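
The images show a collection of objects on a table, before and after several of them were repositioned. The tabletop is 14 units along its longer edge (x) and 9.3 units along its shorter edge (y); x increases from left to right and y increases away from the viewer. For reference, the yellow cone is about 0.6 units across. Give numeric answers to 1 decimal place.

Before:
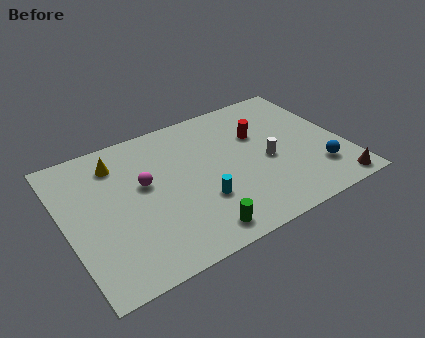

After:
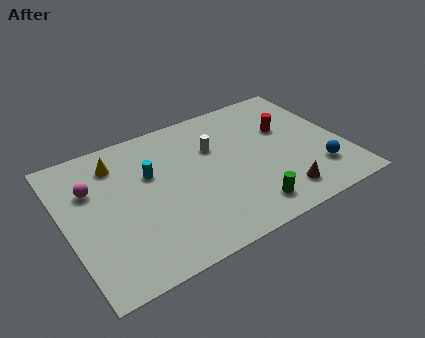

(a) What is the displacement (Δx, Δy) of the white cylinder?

(-2.4, 2.1)

The white cylinder was at about (10.1, 4.1) and moved to about (7.7, 6.2).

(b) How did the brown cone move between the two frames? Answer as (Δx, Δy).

(-2.7, 0.7)

The brown cone started near (13.0, 0.9) and ended near (10.3, 1.6).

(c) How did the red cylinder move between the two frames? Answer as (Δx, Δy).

(1.4, -0.2)

From the two frames, the red cylinder sits at roughly (10.0, 6.1) before and (11.4, 5.9) after.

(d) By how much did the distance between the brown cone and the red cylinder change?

-1.6

They were about 6.0 units apart before and 4.4 after — 1.6 units closer together.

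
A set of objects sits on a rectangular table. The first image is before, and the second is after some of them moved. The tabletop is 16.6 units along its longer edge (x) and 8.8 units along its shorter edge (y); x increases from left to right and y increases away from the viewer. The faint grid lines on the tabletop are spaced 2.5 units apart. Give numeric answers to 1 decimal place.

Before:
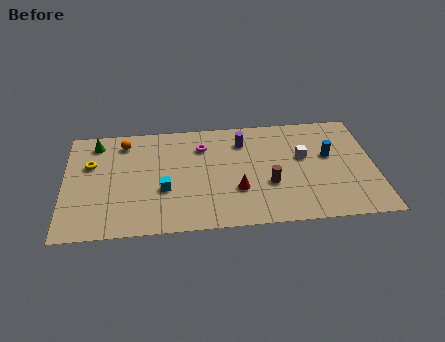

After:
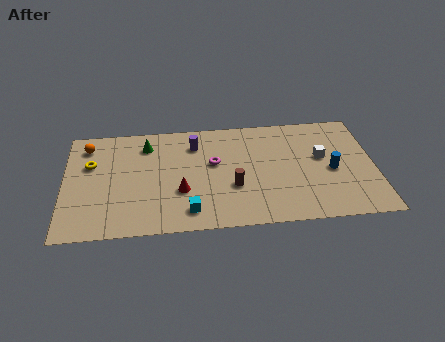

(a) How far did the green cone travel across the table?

2.7

From (1.7, 7.4) to (4.4, 7.0), the green cone covered √(2.7² + 0.4²) ≈ 2.7 units.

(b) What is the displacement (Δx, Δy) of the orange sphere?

(-2.0, -0.1)

From the two frames, the orange sphere sits at roughly (3.2, 7.3) before and (1.2, 7.2) after.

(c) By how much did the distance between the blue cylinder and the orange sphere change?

+2.3

Before: roughly 11.2 units apart; after: 13.5. That's 2.3 units further apart.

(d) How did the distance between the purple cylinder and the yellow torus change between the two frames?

-2.6

The distance was about 8.3 in the first image and 5.7 in the second, so they moved 2.6 units closer together.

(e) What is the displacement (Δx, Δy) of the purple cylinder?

(-2.6, 0.0)

The purple cylinder started near (9.6, 6.8) and ended near (7.0, 6.8).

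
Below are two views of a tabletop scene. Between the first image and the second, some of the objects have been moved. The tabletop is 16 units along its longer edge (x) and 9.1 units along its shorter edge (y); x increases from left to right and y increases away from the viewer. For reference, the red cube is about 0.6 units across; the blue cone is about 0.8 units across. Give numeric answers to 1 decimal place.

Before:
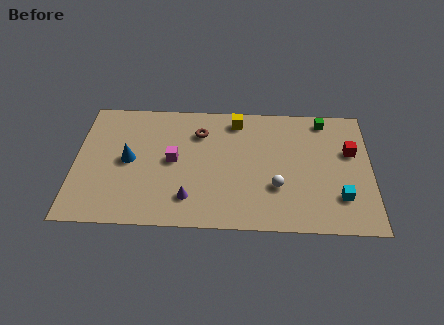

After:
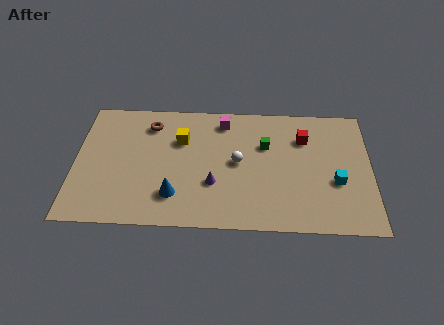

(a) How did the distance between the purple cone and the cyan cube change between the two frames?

-1.5

The distance was about 8.1 in the first image and 6.6 in the second, so they moved 1.5 units closer together.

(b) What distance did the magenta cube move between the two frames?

4.0

The magenta cube moved from about (5.3, 4.7) to (8.0, 7.7), a distance of √(2.7² + 3.0²) ≈ 4.0.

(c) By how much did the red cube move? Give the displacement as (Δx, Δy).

(-2.5, 0.9)

The red cube was at about (14.9, 5.7) and moved to about (12.4, 6.6).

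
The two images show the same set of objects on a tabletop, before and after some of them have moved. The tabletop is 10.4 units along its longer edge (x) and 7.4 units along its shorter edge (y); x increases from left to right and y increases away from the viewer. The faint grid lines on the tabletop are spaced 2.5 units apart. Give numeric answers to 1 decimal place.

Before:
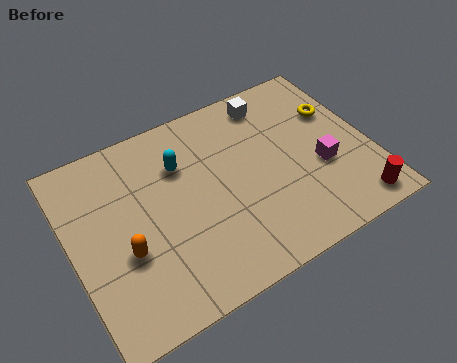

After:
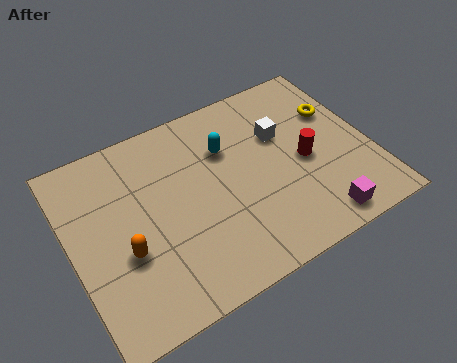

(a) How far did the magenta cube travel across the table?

2.1

The magenta cube was near (8.6, 2.9) before and (8.1, 0.9) after, so it travelled √(0.5² + 2.0²) ≈ 2.1 units.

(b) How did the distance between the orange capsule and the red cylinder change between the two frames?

-1.5

The distance was about 7.9 in the first image and 6.4 in the second, so they moved 1.5 units closer together.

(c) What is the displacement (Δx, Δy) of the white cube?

(0.1, -1.5)

The white cube started near (7.4, 6.3) and ended near (7.5, 4.8).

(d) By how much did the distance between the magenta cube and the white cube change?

+0.3

Before: roughly 3.6 units apart; after: 3.9. That's 0.3 units further apart.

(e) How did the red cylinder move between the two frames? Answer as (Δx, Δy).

(-1.3, 2.5)

The red cylinder was at about (9.4, 0.9) and moved to about (8.1, 3.4).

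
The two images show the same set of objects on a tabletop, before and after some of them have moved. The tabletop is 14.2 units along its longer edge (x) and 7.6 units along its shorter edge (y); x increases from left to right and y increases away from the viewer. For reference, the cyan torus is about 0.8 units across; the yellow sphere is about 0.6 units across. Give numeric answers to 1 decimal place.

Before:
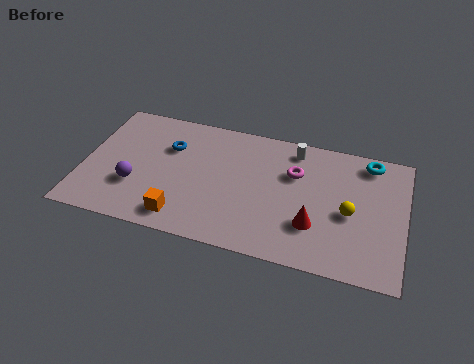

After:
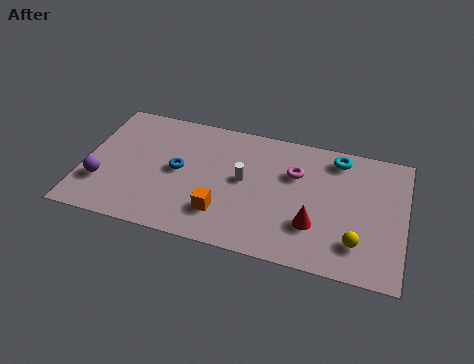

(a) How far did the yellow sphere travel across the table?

1.6

From (11.8, 3.4) to (12.2, 1.8), the yellow sphere covered √(0.4² + 1.6²) ≈ 1.6 units.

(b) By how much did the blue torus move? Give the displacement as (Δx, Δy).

(0.5, -1.3)

The blue torus started near (3.7, 5.2) and ended near (4.2, 3.9).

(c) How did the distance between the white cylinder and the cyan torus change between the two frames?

+1.4

Before: roughly 3.3 units apart; after: 4.7. That's 1.4 units further apart.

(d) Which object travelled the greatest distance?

the white cylinder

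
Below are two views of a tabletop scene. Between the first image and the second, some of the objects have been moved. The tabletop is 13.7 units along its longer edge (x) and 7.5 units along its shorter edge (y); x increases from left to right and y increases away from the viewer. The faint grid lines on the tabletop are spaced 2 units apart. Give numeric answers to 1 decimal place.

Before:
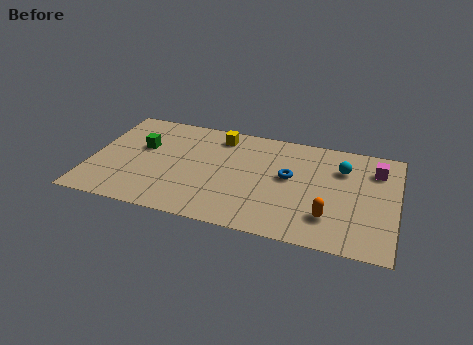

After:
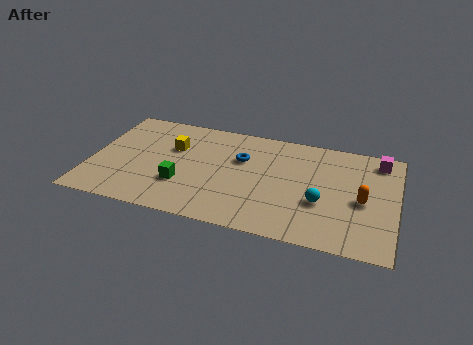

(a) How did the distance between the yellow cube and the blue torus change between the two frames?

-0.8

They were about 3.9 units apart before and 3.1 after — 0.8 units closer together.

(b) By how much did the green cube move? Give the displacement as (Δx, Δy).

(2.0, -2.2)

The green cube was at about (2.2, 4.6) and moved to about (4.2, 2.4).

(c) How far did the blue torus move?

2.3

From (8.9, 4.2) to (6.7, 4.9), the blue torus covered √(2.2² + 0.7²) ≈ 2.3 units.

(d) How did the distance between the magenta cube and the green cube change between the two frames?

-1.1

The distance was about 10.6 in the first image and 9.5 in the second, so they moved 1.1 units closer together.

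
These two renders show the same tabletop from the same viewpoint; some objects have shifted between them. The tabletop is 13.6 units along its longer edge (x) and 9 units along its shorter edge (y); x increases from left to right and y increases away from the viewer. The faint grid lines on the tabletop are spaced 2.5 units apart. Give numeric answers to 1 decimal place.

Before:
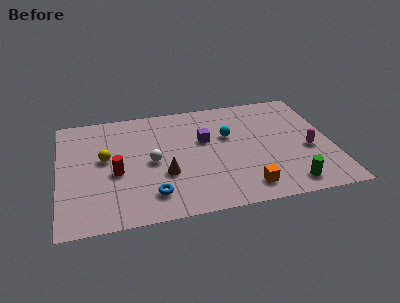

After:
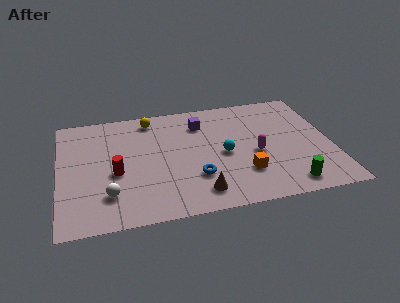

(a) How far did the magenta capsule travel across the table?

2.6

The magenta capsule was near (12.4, 3.7) before and (9.8, 3.9) after, so it travelled √(2.6² + 0.2²) ≈ 2.6 units.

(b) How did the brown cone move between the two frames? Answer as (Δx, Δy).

(1.6, -1.7)

The brown cone started near (5.2, 3.2) and ended near (6.8, 1.5).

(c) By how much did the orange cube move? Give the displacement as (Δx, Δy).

(0.0, 1.1)

The orange cube was at about (9.1, 1.4) and moved to about (9.1, 2.5).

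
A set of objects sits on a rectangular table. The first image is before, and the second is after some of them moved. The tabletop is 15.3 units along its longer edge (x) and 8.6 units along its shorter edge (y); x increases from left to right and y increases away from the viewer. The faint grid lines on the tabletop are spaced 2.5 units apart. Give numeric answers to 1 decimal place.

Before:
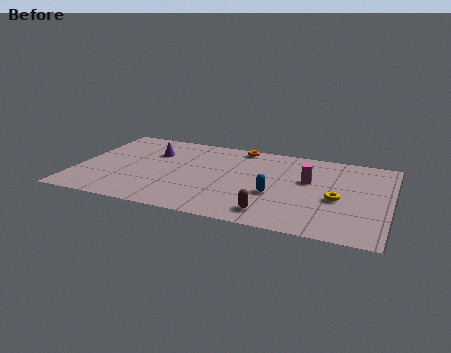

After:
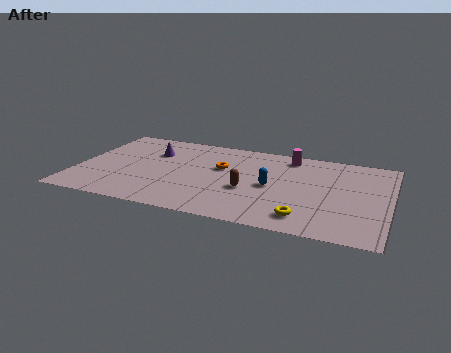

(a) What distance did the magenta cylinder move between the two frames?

2.5

From (11.3, 5.2) to (10.2, 7.4), the magenta cylinder covered √(1.1² + 2.2²) ≈ 2.5 units.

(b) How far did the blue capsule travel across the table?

0.8

The blue capsule moved from about (9.8, 3.3) to (9.6, 4.1), a distance of √(0.2² + 0.8²) ≈ 0.8.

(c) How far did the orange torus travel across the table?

2.6

The orange torus was near (7.7, 7.8) before and (7.0, 5.3) after, so it travelled √(0.7² + 2.5²) ≈ 2.6 units.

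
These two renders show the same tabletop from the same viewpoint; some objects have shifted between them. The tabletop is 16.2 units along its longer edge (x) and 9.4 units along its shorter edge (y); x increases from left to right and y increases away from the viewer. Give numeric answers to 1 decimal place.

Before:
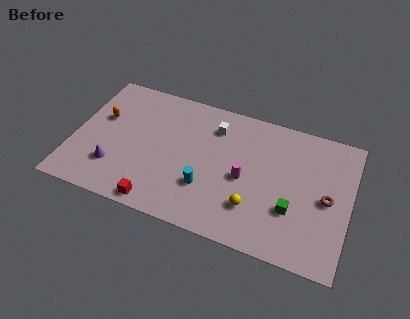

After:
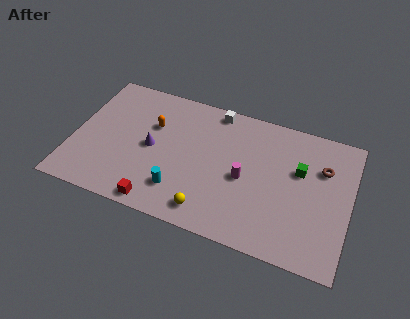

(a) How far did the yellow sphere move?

2.7

The yellow sphere moved from about (10.8, 2.5) to (8.3, 1.4), a distance of √(2.5² + 1.1²) ≈ 2.7.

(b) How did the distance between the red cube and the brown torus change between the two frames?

+0.5

They were about 10.2 units apart before and 10.7 after — 0.5 units further apart.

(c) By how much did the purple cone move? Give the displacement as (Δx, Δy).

(2.0, 2.1)

From the two frames, the purple cone sits at roughly (2.6, 2.5) before and (4.6, 4.6) after.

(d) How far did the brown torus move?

2.0

The brown torus moved from about (14.9, 4.5) to (14.5, 6.5), a distance of √(0.4² + 2.0²) ≈ 2.0.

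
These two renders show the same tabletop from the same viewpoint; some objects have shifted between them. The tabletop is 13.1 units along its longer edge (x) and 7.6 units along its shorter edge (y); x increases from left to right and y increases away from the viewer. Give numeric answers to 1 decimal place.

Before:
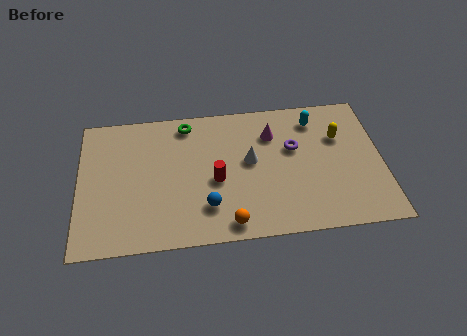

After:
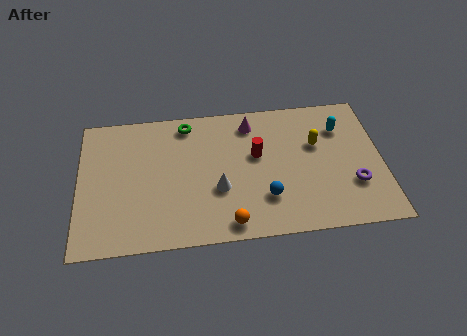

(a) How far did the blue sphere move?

2.5

From (5.5, 1.9) to (8.0, 2.1), the blue sphere covered √(2.5² + 0.2²) ≈ 2.5 units.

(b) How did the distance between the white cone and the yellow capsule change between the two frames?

+0.7

They were about 4.0 units apart before and 4.7 after — 0.7 units further apart.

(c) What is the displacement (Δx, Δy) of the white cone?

(-1.4, -1.4)

From the two frames, the white cone sits at roughly (7.4, 4.2) before and (6.0, 2.8) after.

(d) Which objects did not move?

the green torus and the orange sphere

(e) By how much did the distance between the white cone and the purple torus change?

+3.8

Before: roughly 2.0 units apart; after: 5.8. That's 3.8 units further apart.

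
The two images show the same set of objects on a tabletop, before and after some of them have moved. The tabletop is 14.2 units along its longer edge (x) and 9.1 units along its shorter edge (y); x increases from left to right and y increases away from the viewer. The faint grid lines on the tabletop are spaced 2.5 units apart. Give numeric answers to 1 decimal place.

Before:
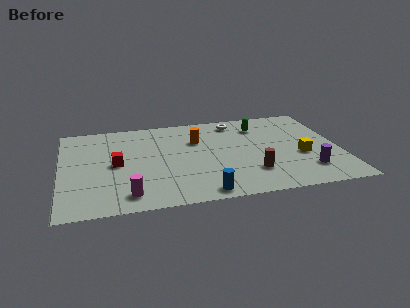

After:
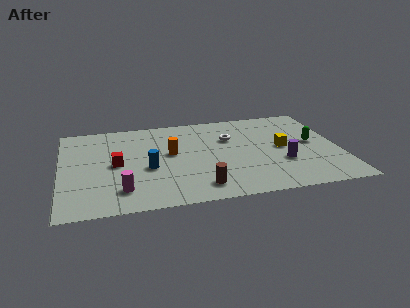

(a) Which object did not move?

the red cube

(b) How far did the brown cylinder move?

2.8

From (9.6, 2.4) to (6.9, 1.5), the brown cylinder covered √(2.7² + 0.9²) ≈ 2.8 units.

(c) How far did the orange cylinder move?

1.8

The orange cylinder moved from about (7.0, 6.2) to (5.6, 5.1), a distance of √(1.4² + 1.1²) ≈ 1.8.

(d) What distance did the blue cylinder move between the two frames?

3.9

From (7.0, 0.9) to (4.4, 3.8), the blue cylinder covered √(2.6² + 2.9²) ≈ 3.9 units.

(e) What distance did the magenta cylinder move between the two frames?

0.6

The magenta cylinder was near (3.3, 1.4) before and (3.0, 1.9) after, so it travelled √(0.3² + 0.5²) ≈ 0.6 units.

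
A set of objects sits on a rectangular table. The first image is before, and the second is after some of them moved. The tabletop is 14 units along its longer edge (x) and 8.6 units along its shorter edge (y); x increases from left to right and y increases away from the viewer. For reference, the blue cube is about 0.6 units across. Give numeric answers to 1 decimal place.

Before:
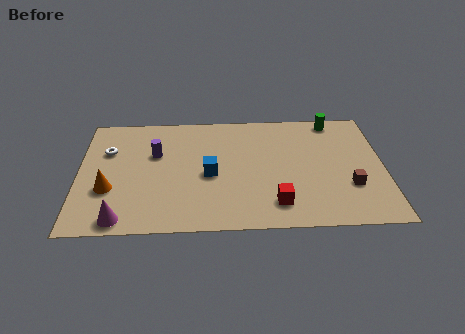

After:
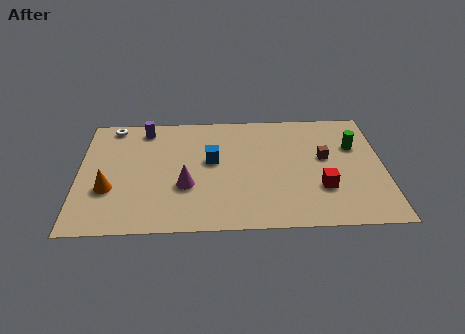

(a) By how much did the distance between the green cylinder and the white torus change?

+0.7

The distance was about 10.7 in the first image and 11.4 in the second, so they moved 0.7 units further apart.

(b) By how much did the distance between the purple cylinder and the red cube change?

+2.7

The distance was about 6.7 in the first image and 9.4 in the second, so they moved 2.7 units further apart.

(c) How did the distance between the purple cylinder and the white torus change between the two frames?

-0.7

Before: roughly 2.2 units apart; after: 1.5. That's 0.7 units closer together.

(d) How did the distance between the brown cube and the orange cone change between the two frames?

-0.9

They were about 11.0 units apart before and 10.1 after — 0.9 units closer together.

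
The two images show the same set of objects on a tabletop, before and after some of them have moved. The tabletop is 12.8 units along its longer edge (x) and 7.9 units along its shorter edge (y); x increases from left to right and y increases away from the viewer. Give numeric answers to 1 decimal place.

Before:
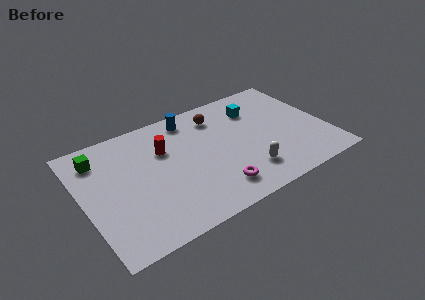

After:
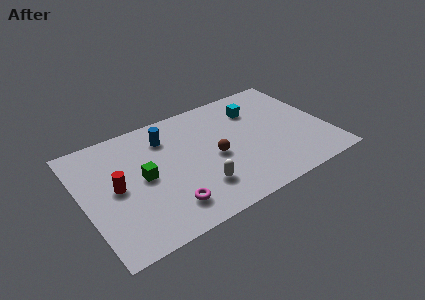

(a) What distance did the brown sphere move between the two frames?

2.8

From (7.4, 6.3) to (6.8, 3.6), the brown sphere covered √(0.6² + 2.7²) ≈ 2.8 units.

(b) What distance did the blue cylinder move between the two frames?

1.6

The blue cylinder was near (6.0, 6.8) before and (4.6, 6.1) after, so it travelled √(1.4² + 0.7²) ≈ 1.6 units.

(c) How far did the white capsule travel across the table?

2.5

The white capsule was near (8.2, 1.8) before and (5.7, 2.0) after, so it travelled √(2.5² + 0.2²) ≈ 2.5 units.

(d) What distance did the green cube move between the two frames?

3.0

The green cube moved from about (1.1, 6.3) to (3.1, 4.0), a distance of √(2.0² + 2.3²) ≈ 3.0.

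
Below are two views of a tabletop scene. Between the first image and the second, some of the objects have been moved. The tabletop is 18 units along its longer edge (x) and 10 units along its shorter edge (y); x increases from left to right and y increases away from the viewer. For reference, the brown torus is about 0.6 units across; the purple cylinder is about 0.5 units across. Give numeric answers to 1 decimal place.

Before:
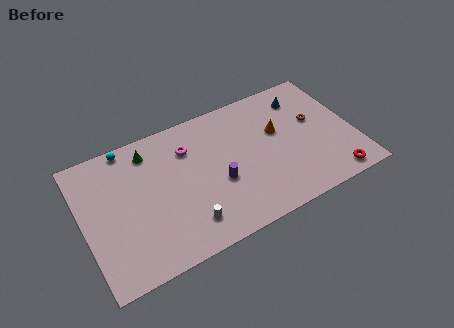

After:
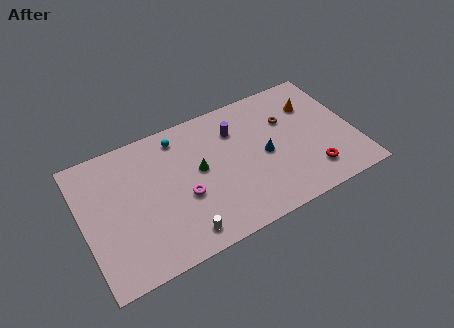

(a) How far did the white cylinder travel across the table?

0.7

The white cylinder was near (6.4, 2.0) before and (6.0, 1.4) after, so it travelled √(0.4² + 0.6²) ≈ 0.7 units.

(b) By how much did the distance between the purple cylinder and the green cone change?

-2.6

The distance was about 5.9 in the first image and 3.3 in the second, so they moved 2.6 units closer together.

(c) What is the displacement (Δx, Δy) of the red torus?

(-1.3, 1.0)

The red torus started near (16.1, 1.1) and ended near (14.8, 2.1).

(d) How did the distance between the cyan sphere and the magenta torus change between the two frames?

+0.3

Before: roughly 4.2 units apart; after: 4.5. That's 0.3 units further apart.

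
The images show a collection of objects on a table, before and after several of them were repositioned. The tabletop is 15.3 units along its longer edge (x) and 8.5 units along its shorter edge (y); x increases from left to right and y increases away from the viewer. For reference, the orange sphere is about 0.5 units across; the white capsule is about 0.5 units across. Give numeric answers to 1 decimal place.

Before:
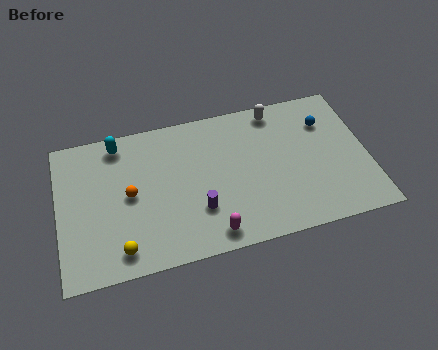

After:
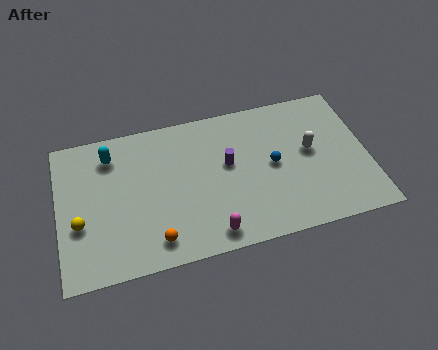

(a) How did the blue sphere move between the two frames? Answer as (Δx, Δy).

(-2.8, -1.9)

The blue sphere was at about (13.4, 6.2) and moved to about (10.6, 4.3).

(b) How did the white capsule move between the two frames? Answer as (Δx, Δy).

(1.5, -2.8)

The white capsule started near (11.0, 7.5) and ended near (12.5, 4.7).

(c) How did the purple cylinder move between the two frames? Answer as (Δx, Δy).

(1.6, 2.3)

From the two frames, the purple cylinder sits at roughly (6.8, 2.6) before and (8.4, 4.9) after.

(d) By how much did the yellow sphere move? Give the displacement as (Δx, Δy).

(-1.9, 1.9)

From the two frames, the yellow sphere sits at roughly (2.9, 1.3) before and (1.0, 3.2) after.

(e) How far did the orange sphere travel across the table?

3.1

From (3.5, 4.3) to (4.6, 1.4), the orange sphere covered √(1.1² + 2.9²) ≈ 3.1 units.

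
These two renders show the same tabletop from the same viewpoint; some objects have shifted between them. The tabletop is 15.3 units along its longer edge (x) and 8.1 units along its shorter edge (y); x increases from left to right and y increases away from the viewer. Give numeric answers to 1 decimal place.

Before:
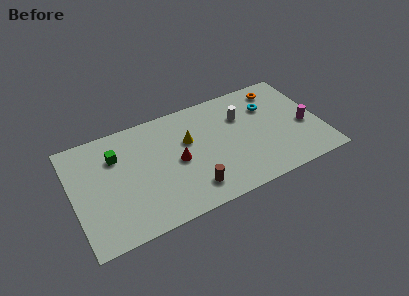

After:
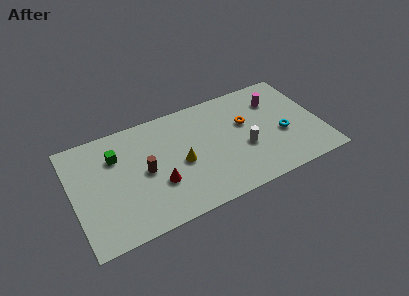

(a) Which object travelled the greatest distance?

the brown cylinder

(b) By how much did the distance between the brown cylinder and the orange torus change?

-1.5

They were about 8.0 units apart before and 6.5 after — 1.5 units closer together.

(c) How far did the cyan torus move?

2.5

The cyan torus moved from about (12.3, 5.7) to (12.9, 3.3), a distance of √(0.6² + 2.4²) ≈ 2.5.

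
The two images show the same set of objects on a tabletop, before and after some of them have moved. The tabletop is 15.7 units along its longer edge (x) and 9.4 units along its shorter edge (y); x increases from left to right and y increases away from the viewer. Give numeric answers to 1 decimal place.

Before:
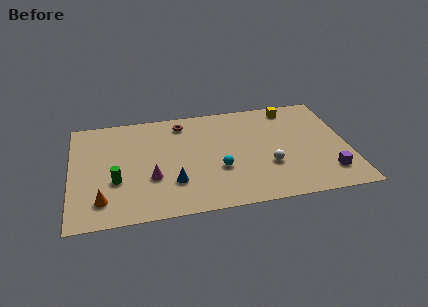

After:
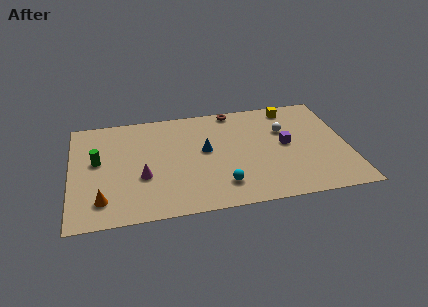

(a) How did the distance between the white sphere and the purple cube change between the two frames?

-2.2

They were about 3.5 units apart before and 1.3 after — 2.2 units closer together.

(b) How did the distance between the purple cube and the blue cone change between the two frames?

-4.1

The distance was about 8.7 in the first image and 4.6 in the second, so they moved 4.1 units closer together.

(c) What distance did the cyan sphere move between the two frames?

1.4

The cyan sphere moved from about (8.3, 3.4) to (8.4, 2.0), a distance of √(0.1² + 1.4²) ≈ 1.4.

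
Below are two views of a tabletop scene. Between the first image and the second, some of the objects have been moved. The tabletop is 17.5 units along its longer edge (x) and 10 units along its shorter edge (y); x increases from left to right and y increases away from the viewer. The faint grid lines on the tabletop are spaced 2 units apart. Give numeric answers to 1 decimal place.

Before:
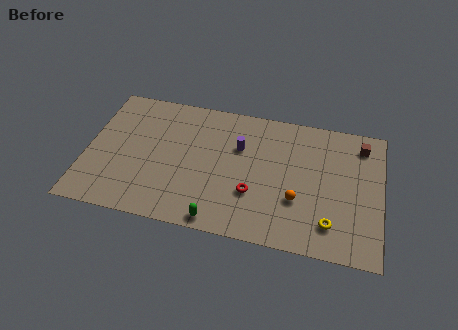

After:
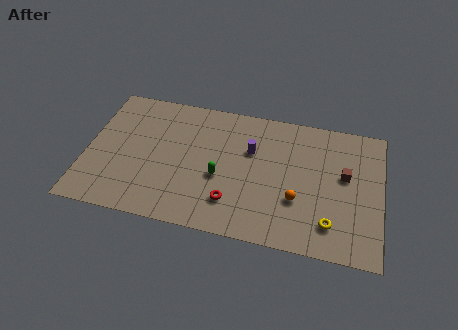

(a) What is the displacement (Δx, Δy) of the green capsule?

(-0.1, 3.2)

The green capsule started near (8.1, 0.9) and ended near (8.0, 4.1).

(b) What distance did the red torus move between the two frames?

1.5

The red torus was near (10.0, 3.3) before and (8.8, 2.4) after, so it travelled √(1.2² + 0.9²) ≈ 1.5 units.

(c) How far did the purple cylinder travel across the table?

0.7

The purple cylinder moved from about (9.0, 6.6) to (9.7, 6.5), a distance of √(0.7² + 0.1²) ≈ 0.7.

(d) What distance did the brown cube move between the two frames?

2.7

From (16.2, 8.3) to (15.3, 5.8), the brown cube covered √(0.9² + 2.5²) ≈ 2.7 units.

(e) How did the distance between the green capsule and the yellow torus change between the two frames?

+0.3

The distance was about 6.6 in the first image and 6.9 in the second, so they moved 0.3 units further apart.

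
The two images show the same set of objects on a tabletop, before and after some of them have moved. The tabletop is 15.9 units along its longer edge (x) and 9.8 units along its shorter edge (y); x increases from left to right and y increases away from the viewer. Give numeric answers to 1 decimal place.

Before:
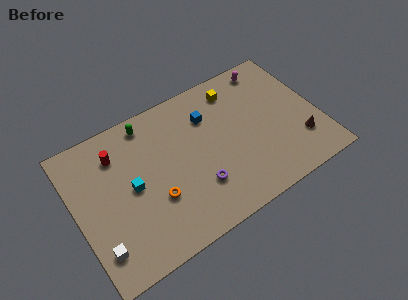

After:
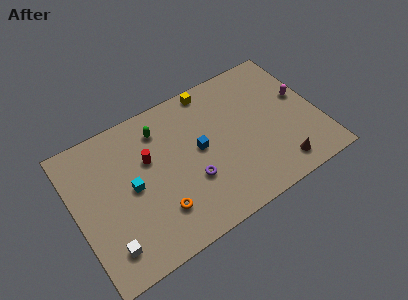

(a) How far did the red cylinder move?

2.3

The red cylinder was near (3.0, 7.5) before and (4.9, 6.2) after, so it travelled √(1.9² + 1.3²) ≈ 2.3 units.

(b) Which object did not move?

the cyan cube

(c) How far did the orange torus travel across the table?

0.9

The orange torus was near (4.9, 3.4) before and (5.0, 2.5) after, so it travelled √(0.1² + 0.9²) ≈ 0.9 units.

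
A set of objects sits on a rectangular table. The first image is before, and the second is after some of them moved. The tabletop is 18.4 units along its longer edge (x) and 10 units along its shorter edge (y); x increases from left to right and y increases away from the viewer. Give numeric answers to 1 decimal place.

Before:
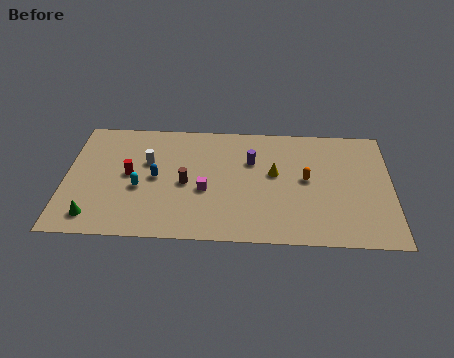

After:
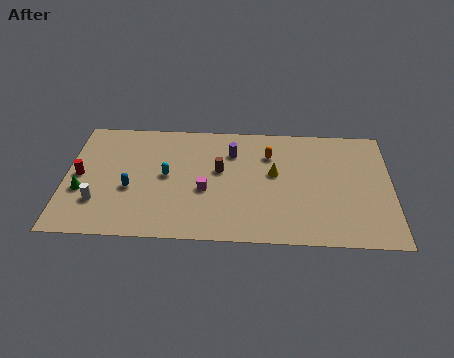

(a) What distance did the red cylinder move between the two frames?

2.8

From (3.6, 5.2) to (0.8, 5.0), the red cylinder covered √(2.8² + 0.2²) ≈ 2.8 units.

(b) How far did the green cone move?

2.2

From (1.7, 1.6) to (1.0, 3.7), the green cone covered √(0.7² + 2.1²) ≈ 2.2 units.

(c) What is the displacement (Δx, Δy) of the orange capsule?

(-2.1, 2.0)

The orange capsule was at about (13.6, 5.3) and moved to about (11.5, 7.3).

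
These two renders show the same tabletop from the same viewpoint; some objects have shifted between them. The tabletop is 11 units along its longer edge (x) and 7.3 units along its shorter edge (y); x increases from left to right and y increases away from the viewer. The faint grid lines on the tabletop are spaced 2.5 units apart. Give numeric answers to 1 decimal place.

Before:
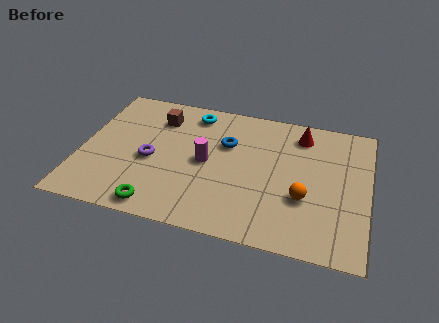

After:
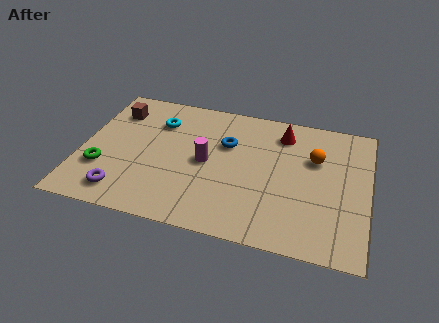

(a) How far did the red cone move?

0.7

From (8.3, 6.0) to (7.6, 5.9), the red cone covered √(0.7² + 0.1²) ≈ 0.7 units.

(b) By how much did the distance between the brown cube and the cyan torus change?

+0.3

The distance was about 1.4 in the first image and 1.7 in the second, so they moved 0.3 units further apart.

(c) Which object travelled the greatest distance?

the green torus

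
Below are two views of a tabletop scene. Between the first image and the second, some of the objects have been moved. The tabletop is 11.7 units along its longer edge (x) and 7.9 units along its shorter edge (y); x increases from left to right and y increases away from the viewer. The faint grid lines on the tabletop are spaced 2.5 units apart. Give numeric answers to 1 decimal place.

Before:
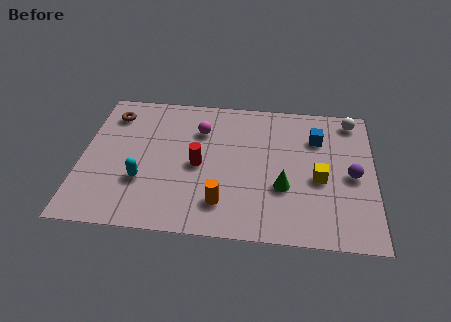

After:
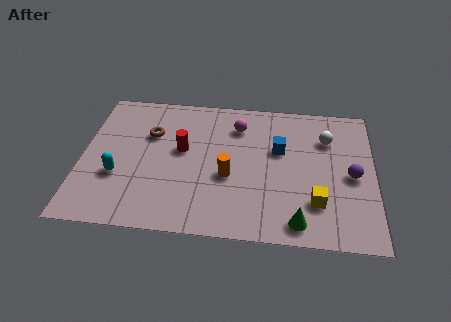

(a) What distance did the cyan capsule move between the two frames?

1.0

From (2.5, 2.6) to (1.5, 2.8), the cyan capsule covered √(1.0² + 0.2²) ≈ 1.0 units.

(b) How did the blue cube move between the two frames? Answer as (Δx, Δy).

(-1.5, -0.8)

The blue cube started near (9.4, 5.7) and ended near (7.9, 4.9).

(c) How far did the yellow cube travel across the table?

1.3

The yellow cube was near (9.5, 3.4) before and (9.4, 2.1) after, so it travelled √(0.1² + 1.3²) ≈ 1.3 units.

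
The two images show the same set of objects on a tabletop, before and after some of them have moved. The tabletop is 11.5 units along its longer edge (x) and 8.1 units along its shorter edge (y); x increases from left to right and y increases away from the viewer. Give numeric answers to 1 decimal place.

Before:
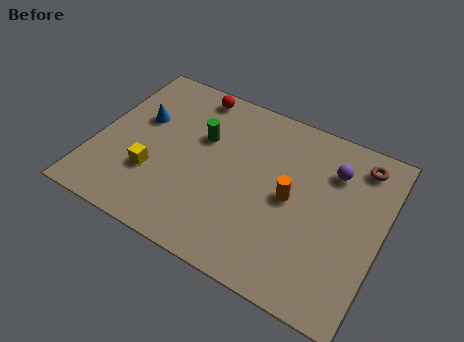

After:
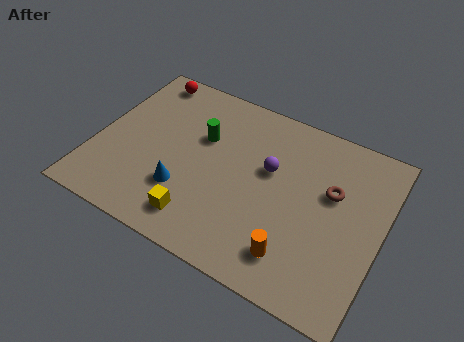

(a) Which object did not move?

the green cylinder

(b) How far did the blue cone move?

3.4

From (1.6, 5.0) to (3.8, 2.4), the blue cone covered √(2.2² + 2.6²) ≈ 3.4 units.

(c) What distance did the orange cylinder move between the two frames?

2.5

The orange cylinder was near (7.9, 4.0) before and (8.4, 1.6) after, so it travelled √(0.5² + 2.4²) ≈ 2.5 units.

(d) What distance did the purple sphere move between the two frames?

2.6

The purple sphere moved from about (9.3, 6.0) to (6.9, 4.9), a distance of √(2.4² + 1.1²) ≈ 2.6.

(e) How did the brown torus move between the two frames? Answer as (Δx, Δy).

(-0.9, -1.8)

The brown torus was at about (10.3, 6.8) and moved to about (9.4, 5.0).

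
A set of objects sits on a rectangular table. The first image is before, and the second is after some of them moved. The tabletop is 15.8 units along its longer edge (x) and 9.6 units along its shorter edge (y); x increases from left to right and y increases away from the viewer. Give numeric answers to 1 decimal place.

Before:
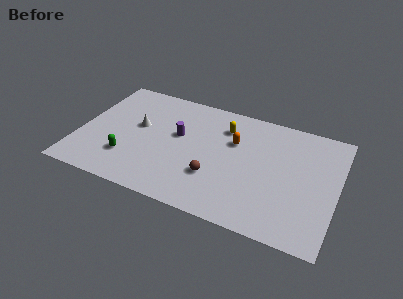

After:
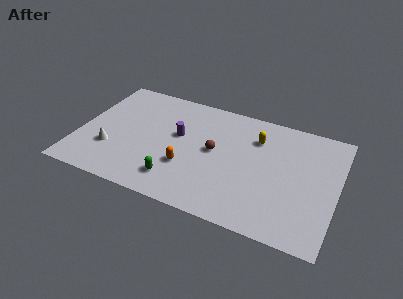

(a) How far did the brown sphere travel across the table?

2.1

The brown sphere was near (8.5, 3.0) before and (8.3, 5.1) after, so it travelled √(0.2² + 2.1²) ≈ 2.1 units.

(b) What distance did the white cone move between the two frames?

2.9

The white cone was near (3.5, 5.5) before and (2.1, 3.0) after, so it travelled √(1.4² + 2.5²) ≈ 2.9 units.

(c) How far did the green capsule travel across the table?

3.2

The green capsule was near (3.2, 2.6) before and (6.3, 1.9) after, so it travelled √(3.1² + 0.7²) ≈ 3.2 units.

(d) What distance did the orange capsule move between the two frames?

4.0

The orange capsule moved from about (9.4, 6.3) to (6.8, 3.2), a distance of √(2.6² + 3.1²) ≈ 4.0.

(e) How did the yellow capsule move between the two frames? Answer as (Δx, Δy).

(2.0, -0.2)

From the two frames, the yellow capsule sits at roughly (8.7, 7.3) before and (10.7, 7.1) after.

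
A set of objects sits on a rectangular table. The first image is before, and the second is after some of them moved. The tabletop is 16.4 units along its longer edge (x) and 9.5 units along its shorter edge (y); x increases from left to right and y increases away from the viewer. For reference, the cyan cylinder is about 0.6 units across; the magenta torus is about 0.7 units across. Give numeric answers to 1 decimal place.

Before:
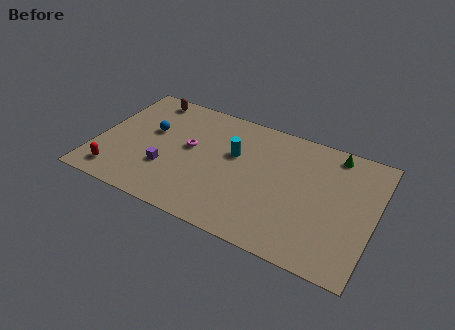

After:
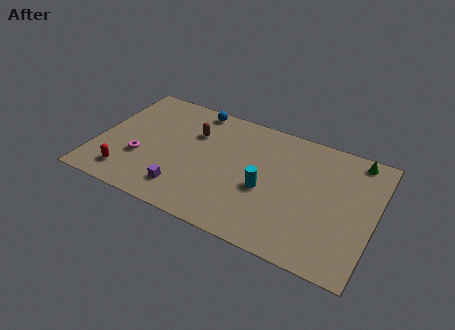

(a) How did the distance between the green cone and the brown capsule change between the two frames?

-1.6

They were about 11.3 units apart before and 9.7 after — 1.6 units closer together.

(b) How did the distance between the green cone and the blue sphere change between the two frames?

-1.3

They were about 11.0 units apart before and 9.7 after — 1.3 units closer together.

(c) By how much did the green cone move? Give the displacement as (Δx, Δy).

(1.3, 0.1)

The green cone was at about (13.7, 8.4) and moved to about (15.0, 8.5).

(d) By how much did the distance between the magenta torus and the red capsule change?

-3.7

The distance was about 5.4 in the first image and 1.7 in the second, so they moved 3.7 units closer together.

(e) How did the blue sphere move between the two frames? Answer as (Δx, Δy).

(2.3, 2.9)

The blue sphere was at about (3.0, 5.7) and moved to about (5.3, 8.6).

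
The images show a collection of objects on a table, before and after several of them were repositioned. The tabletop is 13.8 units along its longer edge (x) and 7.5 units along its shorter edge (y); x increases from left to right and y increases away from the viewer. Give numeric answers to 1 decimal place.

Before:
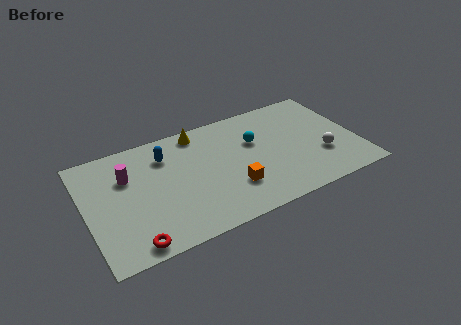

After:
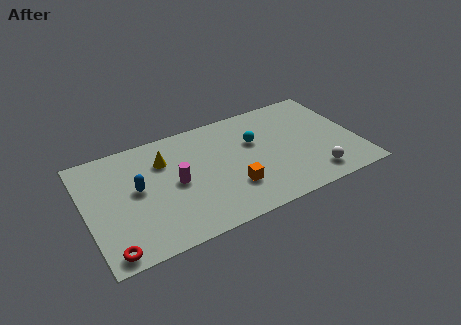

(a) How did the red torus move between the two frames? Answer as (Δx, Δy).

(-1.1, 0.0)

The red torus started near (2.0, 0.8) and ended near (0.9, 0.8).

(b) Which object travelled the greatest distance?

the magenta cylinder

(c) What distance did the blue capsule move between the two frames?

2.3

The blue capsule moved from about (4.2, 5.7) to (2.6, 4.1), a distance of √(1.6² + 1.6²) ≈ 2.3.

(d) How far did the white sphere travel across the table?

1.3

From (11.9, 2.5) to (11.3, 1.3), the white sphere covered √(0.6² + 1.2²) ≈ 1.3 units.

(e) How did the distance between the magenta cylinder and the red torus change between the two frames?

+0.3

The distance was about 4.3 in the first image and 4.6 in the second, so they moved 0.3 units further apart.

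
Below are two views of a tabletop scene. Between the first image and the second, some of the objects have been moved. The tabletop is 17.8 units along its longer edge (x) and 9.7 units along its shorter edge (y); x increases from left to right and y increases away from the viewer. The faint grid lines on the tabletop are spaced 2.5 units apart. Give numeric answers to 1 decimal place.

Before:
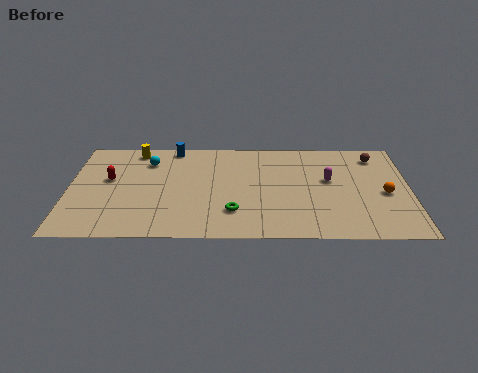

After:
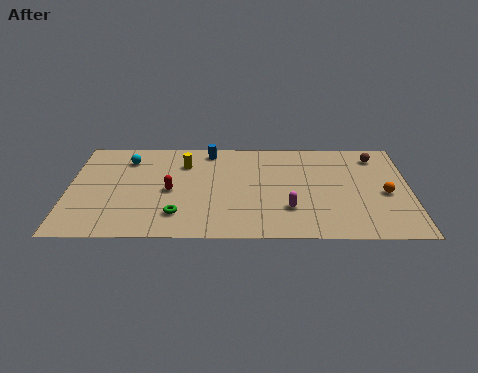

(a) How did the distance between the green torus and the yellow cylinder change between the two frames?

-2.9

The distance was about 7.9 in the first image and 5.0 in the second, so they moved 2.9 units closer together.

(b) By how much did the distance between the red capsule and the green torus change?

-4.9

They were about 7.2 units apart before and 2.3 after — 4.9 units closer together.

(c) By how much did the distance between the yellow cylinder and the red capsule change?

-0.4

The distance was about 3.2 in the first image and 2.8 in the second, so they moved 0.4 units closer together.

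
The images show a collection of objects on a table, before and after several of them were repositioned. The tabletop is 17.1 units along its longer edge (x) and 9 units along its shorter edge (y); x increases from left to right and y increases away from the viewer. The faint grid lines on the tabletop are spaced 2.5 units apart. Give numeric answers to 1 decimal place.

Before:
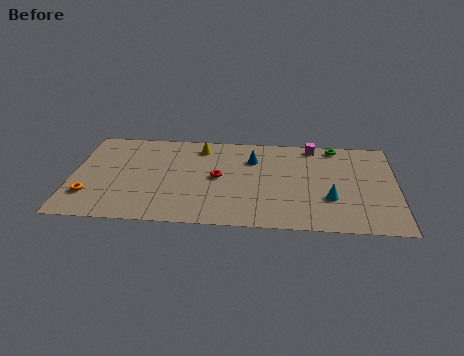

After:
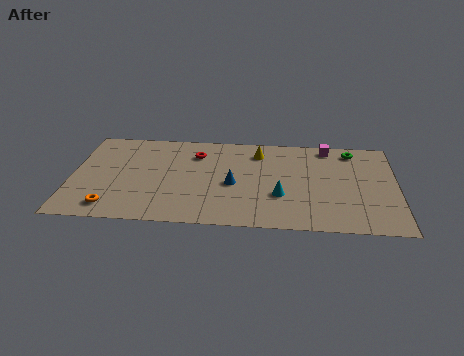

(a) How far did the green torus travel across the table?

1.0

From (13.9, 8.1) to (14.8, 7.7), the green torus covered √(0.9² + 0.4²) ≈ 1.0 units.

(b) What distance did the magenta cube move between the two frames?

0.8

From (12.7, 8.1) to (13.5, 8.0), the magenta cube covered √(0.8² + 0.1²) ≈ 0.8 units.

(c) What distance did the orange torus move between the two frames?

1.6

From (1.0, 2.4) to (2.2, 1.4), the orange torus covered √(1.2² + 1.0²) ≈ 1.6 units.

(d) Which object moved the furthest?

the yellow cone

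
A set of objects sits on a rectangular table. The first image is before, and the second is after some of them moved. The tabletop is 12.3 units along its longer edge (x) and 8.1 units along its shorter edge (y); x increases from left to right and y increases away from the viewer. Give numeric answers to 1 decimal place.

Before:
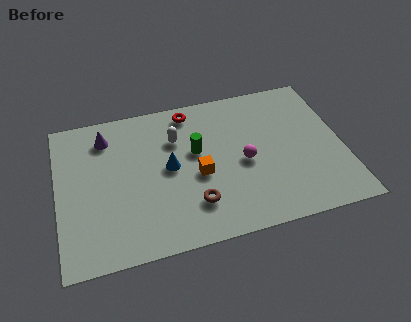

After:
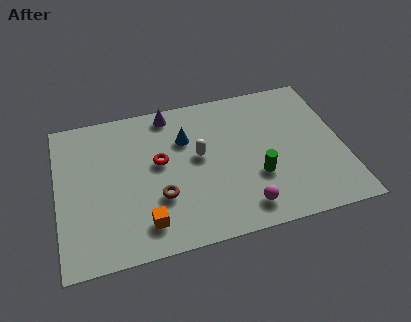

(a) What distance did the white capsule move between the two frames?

1.5

From (5.2, 5.7) to (6.1, 4.5), the white capsule covered √(0.9² + 1.2²) ≈ 1.5 units.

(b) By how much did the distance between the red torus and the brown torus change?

-3.2

The distance was about 5.1 in the first image and 1.9 in the second, so they moved 3.2 units closer together.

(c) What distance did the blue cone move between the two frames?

1.6

The blue cone moved from about (4.8, 4.2) to (5.6, 5.6), a distance of √(0.8² + 1.4²) ≈ 1.6.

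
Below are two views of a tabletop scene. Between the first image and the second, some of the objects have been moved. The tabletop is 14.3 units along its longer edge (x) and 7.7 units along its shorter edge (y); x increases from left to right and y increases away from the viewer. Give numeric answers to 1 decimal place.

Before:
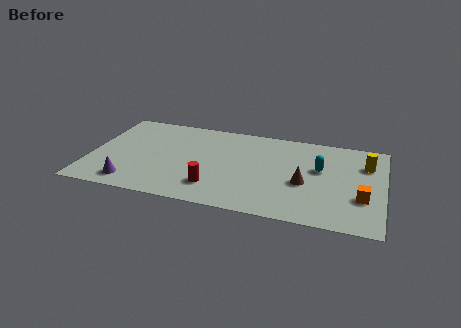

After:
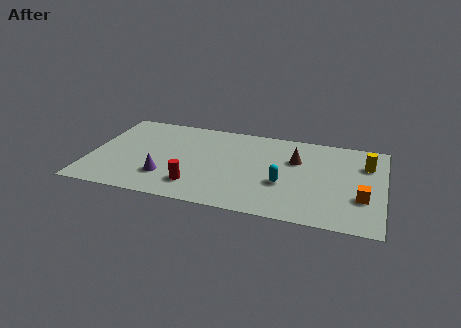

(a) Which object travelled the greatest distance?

the cyan capsule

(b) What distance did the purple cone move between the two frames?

1.8

The purple cone moved from about (2.2, 1.2) to (3.8, 2.1), a distance of √(1.6² + 0.9²) ≈ 1.8.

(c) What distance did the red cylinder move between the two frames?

0.9

The red cylinder moved from about (6.2, 1.8) to (5.3, 1.7), a distance of √(0.9² + 0.1²) ≈ 0.9.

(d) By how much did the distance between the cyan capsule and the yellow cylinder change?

+2.3

Before: roughly 2.4 units apart; after: 4.7. That's 2.3 units further apart.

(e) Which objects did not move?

the orange cube and the yellow cylinder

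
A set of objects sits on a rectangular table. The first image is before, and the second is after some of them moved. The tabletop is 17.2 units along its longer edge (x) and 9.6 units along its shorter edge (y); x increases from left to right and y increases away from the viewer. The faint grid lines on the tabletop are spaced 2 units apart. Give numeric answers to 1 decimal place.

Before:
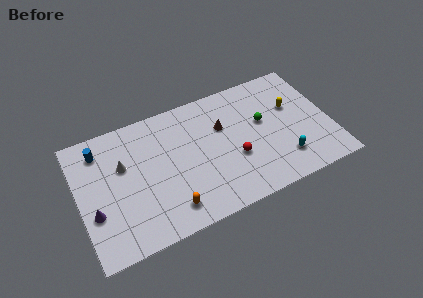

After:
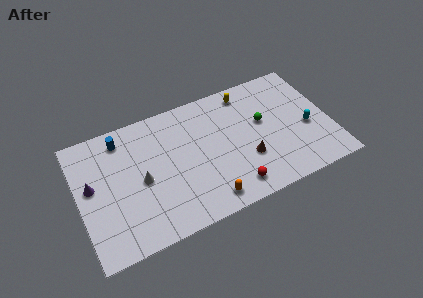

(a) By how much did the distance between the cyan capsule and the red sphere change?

+2.5

Before: roughly 3.5 units apart; after: 6.0. That's 2.5 units further apart.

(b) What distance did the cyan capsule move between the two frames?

2.6

The cyan capsule moved from about (13.7, 2.2) to (15.6, 4.0), a distance of √(1.9² + 1.8²) ≈ 2.6.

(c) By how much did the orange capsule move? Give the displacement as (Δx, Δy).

(2.5, -0.4)

The orange capsule was at about (5.8, 1.7) and moved to about (8.3, 1.3).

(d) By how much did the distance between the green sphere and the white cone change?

-1.0

The distance was about 9.6 in the first image and 8.6 in the second, so they moved 1.0 units closer together.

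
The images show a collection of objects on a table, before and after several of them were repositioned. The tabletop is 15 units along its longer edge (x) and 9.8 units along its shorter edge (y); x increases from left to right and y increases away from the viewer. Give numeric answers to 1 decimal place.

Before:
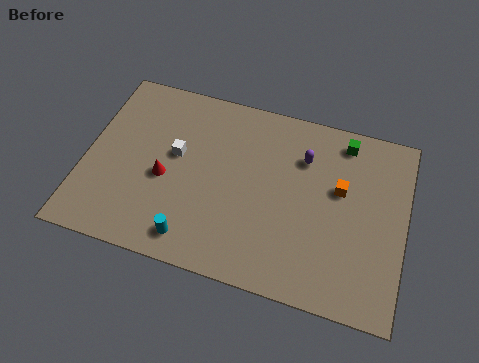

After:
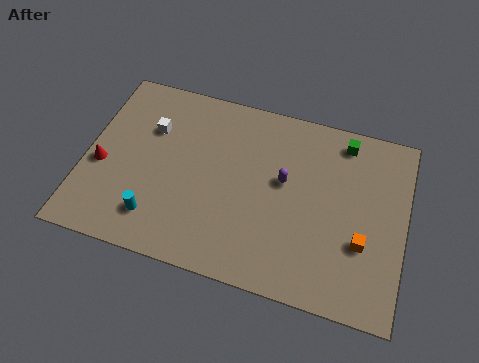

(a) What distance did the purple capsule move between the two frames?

1.7

The purple capsule was near (10.1, 7.1) before and (9.3, 5.6) after, so it travelled √(0.8² + 1.5²) ≈ 1.7 units.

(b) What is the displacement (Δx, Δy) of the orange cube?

(1.2, -2.5)

From the two frames, the orange cube sits at roughly (11.9, 5.9) before and (13.1, 3.4) after.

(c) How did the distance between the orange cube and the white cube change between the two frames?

+3.0

They were about 7.7 units apart before and 10.7 after — 3.0 units further apart.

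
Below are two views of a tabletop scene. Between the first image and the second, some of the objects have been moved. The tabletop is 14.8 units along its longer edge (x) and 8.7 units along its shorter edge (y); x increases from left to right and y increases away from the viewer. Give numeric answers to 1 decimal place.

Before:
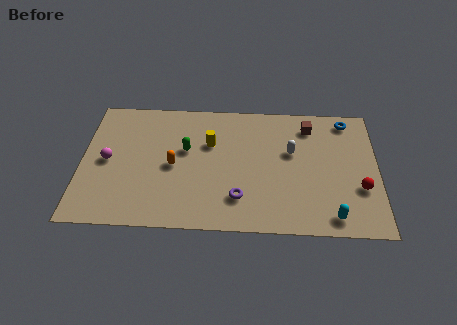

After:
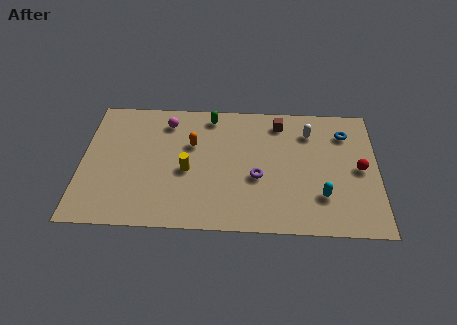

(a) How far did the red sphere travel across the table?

1.3

The red sphere was near (13.9, 3.0) before and (13.9, 4.3) after, so it travelled √(0.0² + 1.3²) ≈ 1.3 units.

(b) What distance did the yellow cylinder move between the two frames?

2.2

From (6.4, 5.7) to (5.3, 3.8), the yellow cylinder covered √(1.1² + 1.9²) ≈ 2.2 units.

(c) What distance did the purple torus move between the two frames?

1.7

From (7.9, 2.1) to (8.8, 3.5), the purple torus covered √(0.9² + 1.4²) ≈ 1.7 units.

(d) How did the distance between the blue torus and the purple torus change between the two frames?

-2.3

The distance was about 7.7 in the first image and 5.4 in the second, so they moved 2.3 units closer together.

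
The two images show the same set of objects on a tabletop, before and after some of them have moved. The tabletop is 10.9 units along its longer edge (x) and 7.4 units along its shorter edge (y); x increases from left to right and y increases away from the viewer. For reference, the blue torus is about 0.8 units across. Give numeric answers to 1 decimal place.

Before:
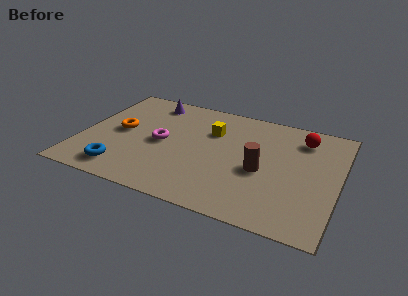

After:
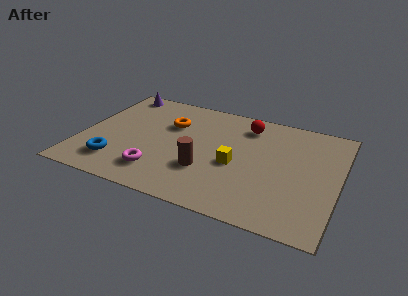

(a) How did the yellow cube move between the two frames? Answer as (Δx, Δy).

(1.2, -1.9)

The yellow cube was at about (5.4, 5.1) and moved to about (6.6, 3.2).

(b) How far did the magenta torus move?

2.0

The magenta torus moved from about (3.4, 3.6) to (3.5, 1.6), a distance of √(0.1² + 2.0²) ≈ 2.0.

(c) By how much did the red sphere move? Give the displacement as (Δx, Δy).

(-2.4, 0.1)

The red sphere was at about (9.2, 5.9) and moved to about (6.8, 6.0).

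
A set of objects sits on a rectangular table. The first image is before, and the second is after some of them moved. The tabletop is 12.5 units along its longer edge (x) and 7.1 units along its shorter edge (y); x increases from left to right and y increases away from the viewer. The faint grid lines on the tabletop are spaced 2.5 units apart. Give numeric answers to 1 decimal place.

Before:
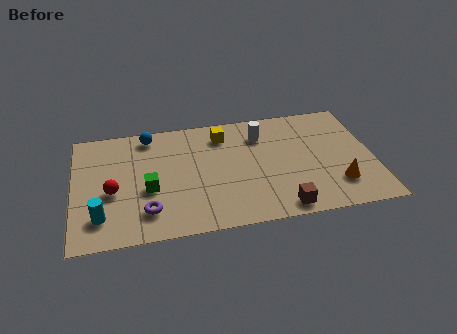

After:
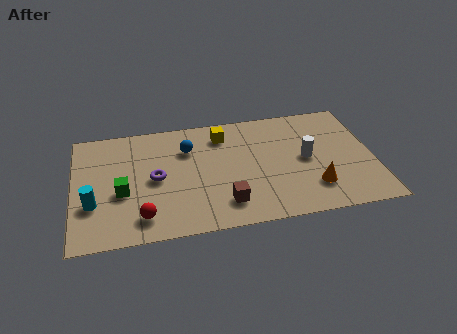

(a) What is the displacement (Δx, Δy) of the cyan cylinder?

(-0.3, 0.8)

From the two frames, the cyan cylinder sits at roughly (1.1, 1.6) before and (0.8, 2.4) after.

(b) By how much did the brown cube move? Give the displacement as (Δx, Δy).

(-2.3, 0.7)

From the two frames, the brown cube sits at roughly (8.5, 0.8) before and (6.2, 1.5) after.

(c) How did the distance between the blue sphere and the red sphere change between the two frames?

+0.7

The distance was about 3.6 in the first image and 4.3 in the second, so they moved 0.7 units further apart.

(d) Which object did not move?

the yellow cube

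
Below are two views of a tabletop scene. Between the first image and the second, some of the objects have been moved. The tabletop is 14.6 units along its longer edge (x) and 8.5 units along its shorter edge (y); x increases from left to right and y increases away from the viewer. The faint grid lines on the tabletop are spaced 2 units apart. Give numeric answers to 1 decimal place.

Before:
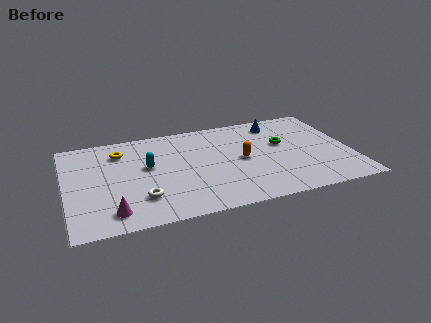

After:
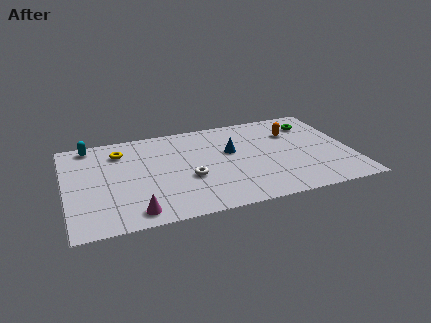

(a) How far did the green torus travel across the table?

2.3

From (11.2, 5.1) to (12.9, 6.6), the green torus covered √(1.7² + 1.5²) ≈ 2.3 units.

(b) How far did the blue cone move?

3.3

From (11.1, 7.1) to (8.5, 5.1), the blue cone covered √(2.6² + 2.0²) ≈ 3.3 units.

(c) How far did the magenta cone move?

1.1

The magenta cone was near (2.2, 1.4) before and (3.3, 1.1) after, so it travelled √(1.1² + 0.3²) ≈ 1.1 units.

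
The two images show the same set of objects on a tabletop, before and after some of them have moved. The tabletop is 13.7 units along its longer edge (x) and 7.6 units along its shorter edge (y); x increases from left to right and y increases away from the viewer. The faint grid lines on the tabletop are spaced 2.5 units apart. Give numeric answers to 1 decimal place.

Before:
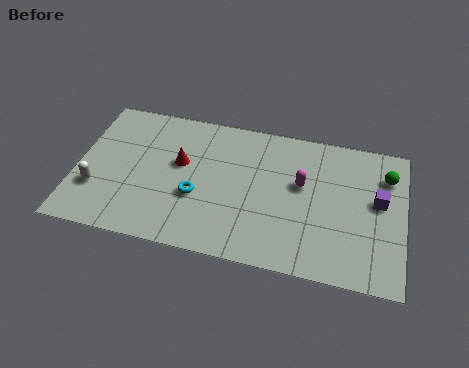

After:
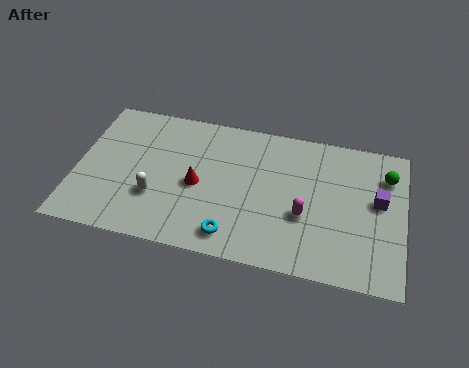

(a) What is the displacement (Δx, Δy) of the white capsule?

(2.5, 0.1)

The white capsule started near (0.9, 2.4) and ended near (3.4, 2.5).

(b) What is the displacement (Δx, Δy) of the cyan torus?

(1.6, -1.7)

The cyan torus started near (5.1, 2.9) and ended near (6.7, 1.2).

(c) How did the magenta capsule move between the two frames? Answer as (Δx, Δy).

(0.2, -1.6)

From the two frames, the magenta capsule sits at roughly (9.4, 4.5) before and (9.6, 2.9) after.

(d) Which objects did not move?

the purple cube and the green sphere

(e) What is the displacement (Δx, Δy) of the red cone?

(0.8, -1.0)

The red cone was at about (4.3, 4.5) and moved to about (5.1, 3.5).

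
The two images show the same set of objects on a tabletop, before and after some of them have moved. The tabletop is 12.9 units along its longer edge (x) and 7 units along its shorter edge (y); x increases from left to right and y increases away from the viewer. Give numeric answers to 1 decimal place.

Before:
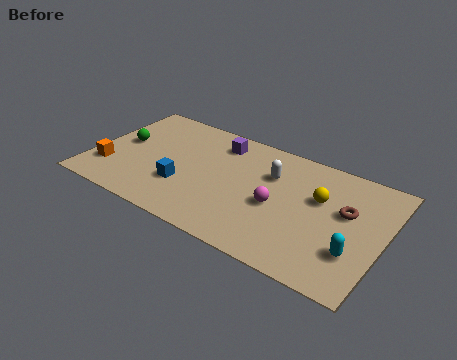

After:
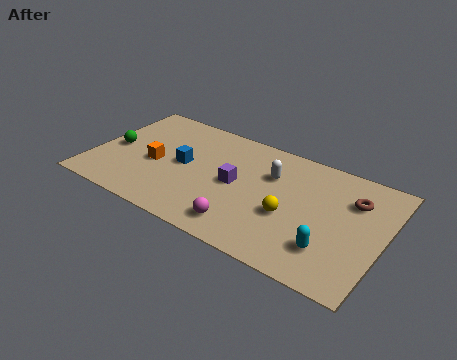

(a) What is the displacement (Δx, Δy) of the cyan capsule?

(-1.0, -0.3)

The cyan capsule was at about (11.8, 2.1) and moved to about (10.8, 1.8).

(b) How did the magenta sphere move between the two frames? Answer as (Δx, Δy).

(-1.2, -1.9)

From the two frames, the magenta sphere sits at roughly (8.3, 3.1) before and (7.1, 1.2) after.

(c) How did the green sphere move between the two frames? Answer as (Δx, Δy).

(-0.3, -0.5)

The green sphere was at about (1.2, 3.8) and moved to about (0.9, 3.3).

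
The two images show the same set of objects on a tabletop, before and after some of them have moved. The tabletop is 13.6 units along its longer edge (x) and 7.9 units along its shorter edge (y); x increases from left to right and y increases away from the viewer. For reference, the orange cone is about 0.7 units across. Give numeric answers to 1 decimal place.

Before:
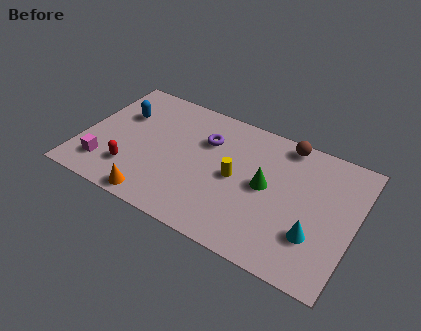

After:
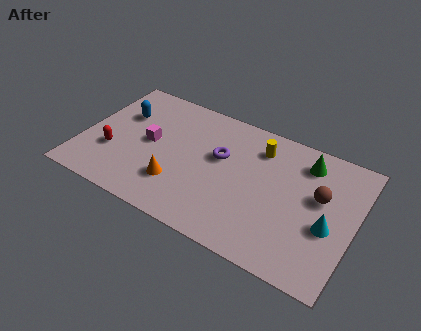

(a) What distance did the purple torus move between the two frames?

1.1

The purple torus was near (6.0, 5.5) before and (6.8, 4.8) after, so it travelled √(0.8² + 0.7²) ≈ 1.1 units.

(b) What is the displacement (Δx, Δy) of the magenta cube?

(1.9, 2.4)

From the two frames, the magenta cube sits at roughly (1.4, 1.7) before and (3.3, 4.1) after.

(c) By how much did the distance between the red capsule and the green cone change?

+3.2

The distance was about 6.8 in the first image and 10.0 in the second, so they moved 3.2 units further apart.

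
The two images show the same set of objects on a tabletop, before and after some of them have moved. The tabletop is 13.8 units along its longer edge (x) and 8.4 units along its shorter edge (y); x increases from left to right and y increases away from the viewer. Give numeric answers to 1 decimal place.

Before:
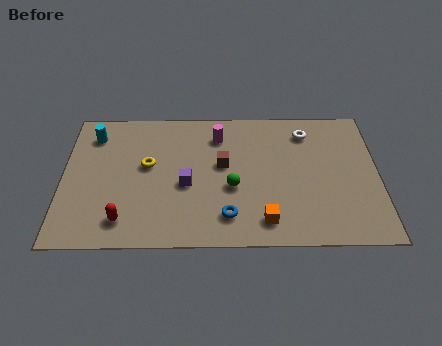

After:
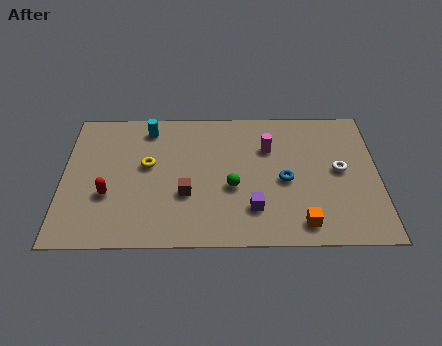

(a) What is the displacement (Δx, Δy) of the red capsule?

(-0.7, 1.5)

The red capsule was at about (2.7, 1.5) and moved to about (2.0, 3.0).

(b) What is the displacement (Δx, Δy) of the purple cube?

(2.9, -1.5)

The purple cube was at about (5.4, 3.6) and moved to about (8.3, 2.1).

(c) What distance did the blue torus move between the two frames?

3.3

The blue torus was near (7.2, 1.7) before and (9.7, 3.8) after, so it travelled √(2.5² + 2.1²) ≈ 3.3 units.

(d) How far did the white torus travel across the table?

2.8

From (10.7, 6.8) to (12.1, 4.4), the white torus covered √(1.4² + 2.4²) ≈ 2.8 units.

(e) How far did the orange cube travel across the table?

1.6

From (8.8, 1.4) to (10.4, 1.2), the orange cube covered √(1.6² + 0.2²) ≈ 1.6 units.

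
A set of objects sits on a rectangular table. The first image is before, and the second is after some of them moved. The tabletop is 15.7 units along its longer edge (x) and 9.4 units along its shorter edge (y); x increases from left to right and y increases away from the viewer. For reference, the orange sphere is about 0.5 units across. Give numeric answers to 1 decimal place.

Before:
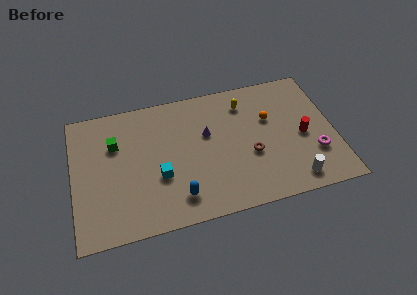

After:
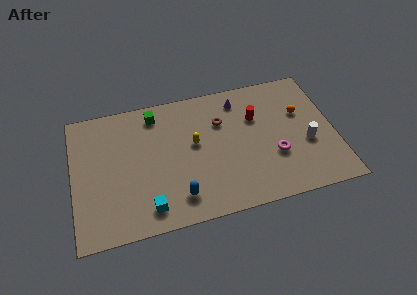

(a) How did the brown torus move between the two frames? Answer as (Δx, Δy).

(-1.6, 2.8)

The brown torus started near (10.6, 3.7) and ended near (9.0, 6.5).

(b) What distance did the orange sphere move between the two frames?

1.9

The orange sphere moved from about (11.9, 6.0) to (13.8, 6.0), a distance of √(1.9² + 0.0²) ≈ 1.9.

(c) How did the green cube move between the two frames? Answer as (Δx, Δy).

(2.5, 1.6)

The green cube started near (2.6, 6.4) and ended near (5.1, 8.0).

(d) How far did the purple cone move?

2.9

From (8.1, 5.8) to (10.2, 7.8), the purple cone covered √(2.1² + 2.0²) ≈ 2.9 units.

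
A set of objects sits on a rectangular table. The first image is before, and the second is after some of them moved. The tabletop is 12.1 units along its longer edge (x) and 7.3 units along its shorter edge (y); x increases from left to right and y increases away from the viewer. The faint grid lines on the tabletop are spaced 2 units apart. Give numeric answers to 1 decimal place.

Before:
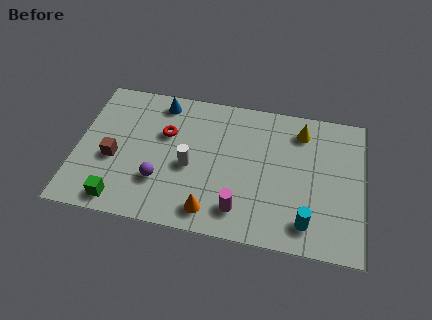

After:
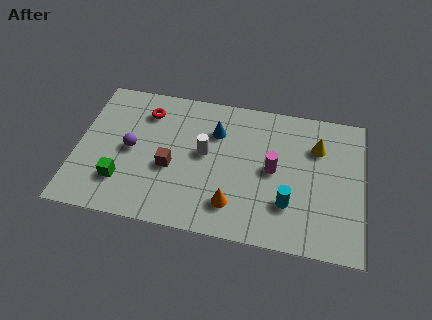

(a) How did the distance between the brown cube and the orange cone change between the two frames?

-1.6

Before: roughly 4.6 units apart; after: 3.0. That's 1.6 units closer together.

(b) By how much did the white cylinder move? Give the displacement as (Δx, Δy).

(0.6, 0.8)

The white cylinder was at about (4.8, 3.2) and moved to about (5.4, 4.0).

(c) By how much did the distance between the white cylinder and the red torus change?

+1.2

Before: roughly 1.9 units apart; after: 3.1. That's 1.2 units further apart.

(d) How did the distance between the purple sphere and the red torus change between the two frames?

-0.3

Before: roughly 2.5 units apart; after: 2.2. That's 0.3 units closer together.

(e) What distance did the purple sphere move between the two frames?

1.9

The purple sphere was near (3.6, 2.2) before and (2.3, 3.6) after, so it travelled √(1.3² + 1.4²) ≈ 1.9 units.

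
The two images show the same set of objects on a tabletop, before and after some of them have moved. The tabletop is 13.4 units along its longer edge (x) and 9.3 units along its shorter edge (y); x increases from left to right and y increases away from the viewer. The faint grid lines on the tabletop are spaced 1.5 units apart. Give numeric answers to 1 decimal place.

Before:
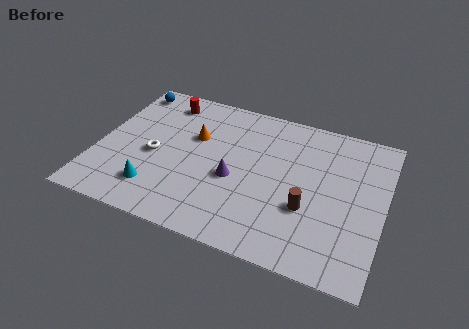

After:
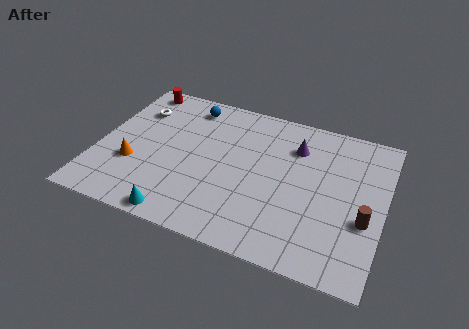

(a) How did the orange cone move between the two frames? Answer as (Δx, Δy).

(-2.6, -2.7)

The orange cone started near (4.4, 5.9) and ended near (1.8, 3.2).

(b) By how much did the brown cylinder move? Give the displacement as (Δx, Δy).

(2.6, 0.2)

The brown cylinder started near (10.0, 3.3) and ended near (12.6, 3.5).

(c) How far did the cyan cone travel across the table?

1.8

The cyan cone was near (3.0, 2.0) before and (4.3, 0.8) after, so it travelled √(1.3² + 1.2²) ≈ 1.8 units.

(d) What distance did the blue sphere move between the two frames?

3.0

The blue sphere was near (0.9, 8.1) before and (3.9, 7.9) after, so it travelled √(3.0² + 0.2²) ≈ 3.0 units.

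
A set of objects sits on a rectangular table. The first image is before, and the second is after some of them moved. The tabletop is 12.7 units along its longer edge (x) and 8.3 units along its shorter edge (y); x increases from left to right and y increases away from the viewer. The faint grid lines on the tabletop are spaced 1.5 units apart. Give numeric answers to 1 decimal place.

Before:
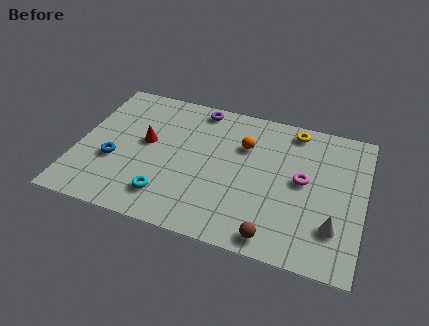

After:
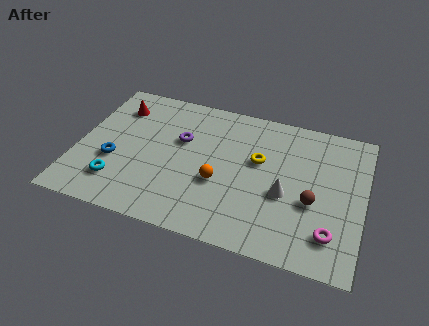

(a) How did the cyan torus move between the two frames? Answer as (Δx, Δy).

(-2.2, 0.2)

From the two frames, the cyan torus sits at roughly (4.2, 1.7) before and (2.0, 1.9) after.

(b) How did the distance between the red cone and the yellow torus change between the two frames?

-0.3

They were about 6.9 units apart before and 6.6 after — 0.3 units closer together.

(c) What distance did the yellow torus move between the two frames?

2.7

The yellow torus was near (9.4, 7.3) before and (8.0, 5.0) after, so it travelled √(1.4² + 2.3²) ≈ 2.7 units.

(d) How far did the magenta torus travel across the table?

3.0

The magenta torus moved from about (10.0, 4.4) to (11.4, 1.8), a distance of √(1.4² + 2.6²) ≈ 3.0.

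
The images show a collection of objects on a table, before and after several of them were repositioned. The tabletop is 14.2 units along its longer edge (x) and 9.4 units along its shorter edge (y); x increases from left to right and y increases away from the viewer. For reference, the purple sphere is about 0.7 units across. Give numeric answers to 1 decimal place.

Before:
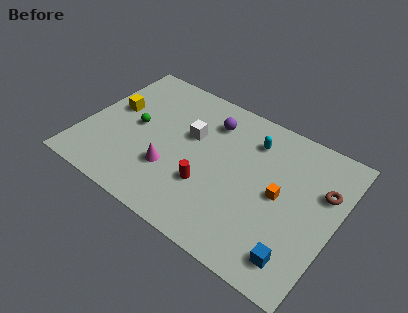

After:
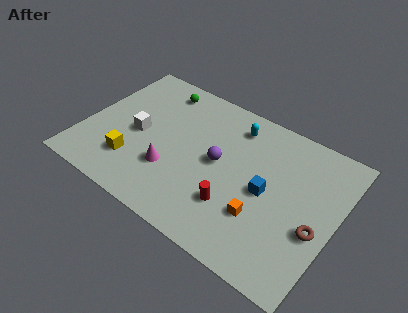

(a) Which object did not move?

the magenta cone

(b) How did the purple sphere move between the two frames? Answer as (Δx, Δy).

(0.9, -2.4)

The purple sphere was at about (6.7, 7.3) and moved to about (7.6, 4.9).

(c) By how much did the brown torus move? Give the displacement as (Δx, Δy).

(0.0, -2.5)

The brown torus was at about (13.3, 6.2) and moved to about (13.3, 3.7).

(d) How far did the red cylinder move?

1.6

The red cylinder was near (7.3, 3.1) before and (8.9, 2.7) after, so it travelled √(1.6² + 0.4²) ≈ 1.6 units.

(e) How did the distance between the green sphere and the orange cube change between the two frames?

+0.3

They were about 8.3 units apart before and 8.6 after — 0.3 units further apart.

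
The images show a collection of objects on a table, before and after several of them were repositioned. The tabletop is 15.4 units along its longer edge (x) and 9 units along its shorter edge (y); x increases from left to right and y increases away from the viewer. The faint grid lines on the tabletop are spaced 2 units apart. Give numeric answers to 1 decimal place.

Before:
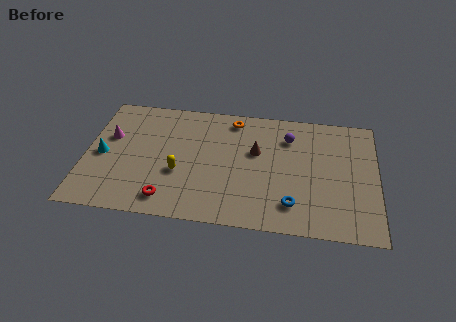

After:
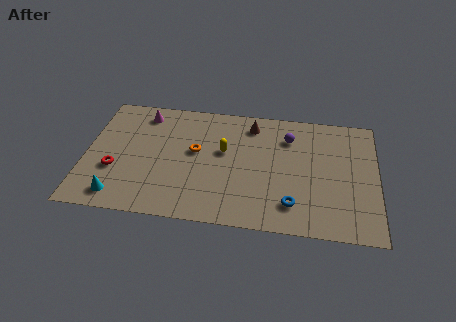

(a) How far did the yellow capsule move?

3.0

The yellow capsule moved from about (5.0, 3.4) to (7.3, 5.3), a distance of √(2.3² + 1.9²) ≈ 3.0.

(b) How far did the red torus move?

3.4

The red torus was near (4.5, 1.4) before and (1.6, 3.2) after, so it travelled √(2.9² + 1.8²) ≈ 3.4 units.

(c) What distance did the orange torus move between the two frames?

3.3

From (7.7, 7.8) to (5.8, 5.1), the orange torus covered √(1.9² + 2.7²) ≈ 3.3 units.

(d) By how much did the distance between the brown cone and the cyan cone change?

+1.0

They were about 8.2 units apart before and 9.2 after — 1.0 units further apart.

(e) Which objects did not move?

the blue torus and the purple sphere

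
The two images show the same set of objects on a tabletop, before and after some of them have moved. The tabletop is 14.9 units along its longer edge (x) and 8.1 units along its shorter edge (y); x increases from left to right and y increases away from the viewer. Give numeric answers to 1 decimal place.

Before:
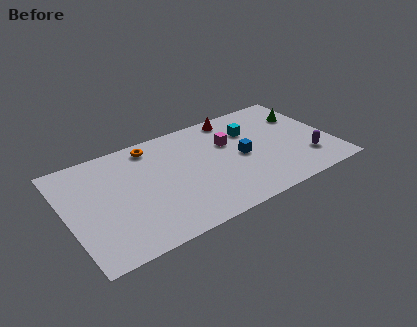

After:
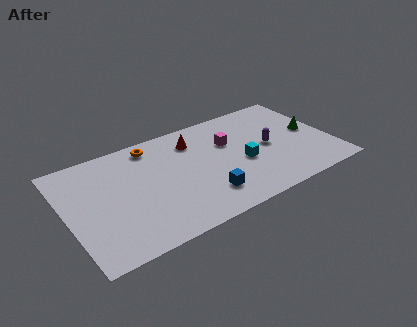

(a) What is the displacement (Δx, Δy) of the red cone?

(-2.5, -0.9)

The red cone was at about (9.9, 7.2) and moved to about (7.4, 6.3).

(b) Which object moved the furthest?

the blue cube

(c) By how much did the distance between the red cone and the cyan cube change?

+2.1

The distance was about 1.7 in the first image and 3.8 in the second, so they moved 2.1 units further apart.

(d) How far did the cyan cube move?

2.4

The cyan cube was near (10.6, 5.7) before and (9.8, 3.4) after, so it travelled √(0.8² + 2.3²) ≈ 2.4 units.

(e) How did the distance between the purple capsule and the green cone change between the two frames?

-1.1

The distance was about 3.6 in the first image and 2.5 in the second, so they moved 1.1 units closer together.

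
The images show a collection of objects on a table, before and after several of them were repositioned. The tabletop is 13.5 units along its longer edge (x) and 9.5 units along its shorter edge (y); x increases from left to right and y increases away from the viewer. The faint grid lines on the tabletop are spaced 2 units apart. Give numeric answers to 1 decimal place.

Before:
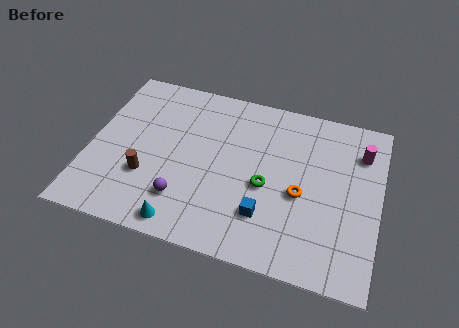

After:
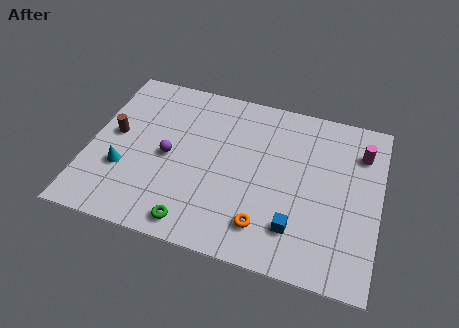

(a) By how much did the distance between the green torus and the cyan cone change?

-0.7

The distance was about 4.8 in the first image and 4.1 in the second, so they moved 0.7 units closer together.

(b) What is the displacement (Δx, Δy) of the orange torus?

(-1.5, -2.2)

The orange torus was at about (9.9, 4.1) and moved to about (8.4, 1.9).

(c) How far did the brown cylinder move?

2.6

From (2.8, 3.1) to (1.1, 5.1), the brown cylinder covered √(1.7² + 2.0²) ≈ 2.6 units.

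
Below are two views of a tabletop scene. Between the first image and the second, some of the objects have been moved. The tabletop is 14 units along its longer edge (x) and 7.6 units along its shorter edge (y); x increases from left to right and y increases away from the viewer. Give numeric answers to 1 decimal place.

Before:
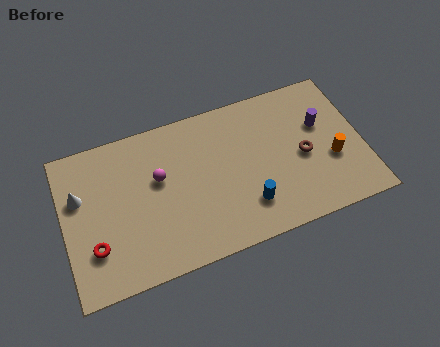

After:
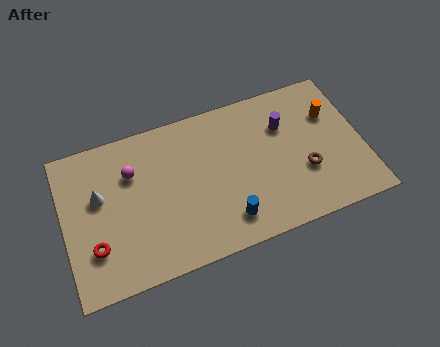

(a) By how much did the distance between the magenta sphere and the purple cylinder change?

-0.5

They were about 7.7 units apart before and 7.2 after — 0.5 units closer together.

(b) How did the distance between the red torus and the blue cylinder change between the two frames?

-1.0

The distance was about 7.1 in the first image and 6.1 in the second, so they moved 1.0 units closer together.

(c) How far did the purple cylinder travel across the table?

1.8

From (12.2, 4.8) to (10.5, 5.3), the purple cylinder covered √(1.7² + 0.5²) ≈ 1.8 units.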